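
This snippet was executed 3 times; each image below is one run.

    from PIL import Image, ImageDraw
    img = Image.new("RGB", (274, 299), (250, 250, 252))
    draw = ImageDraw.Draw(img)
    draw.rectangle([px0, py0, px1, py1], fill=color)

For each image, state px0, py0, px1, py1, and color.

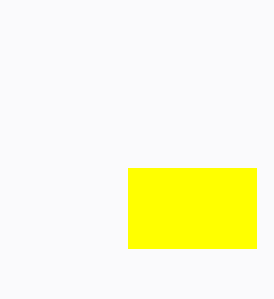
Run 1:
px0 = 128; py0 = 168; px1 = 256; py1 = 248; color = 'yellow'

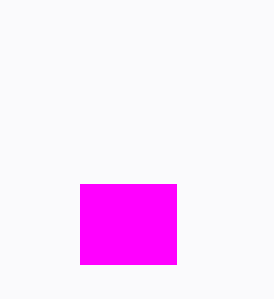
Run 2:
px0 = 80, py0 = 184, px1 = 176, py1 = 264, color = 'magenta'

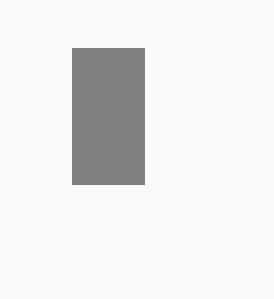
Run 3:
px0 = 72; py0 = 48; px1 = 144; py1 = 184; color = 'gray'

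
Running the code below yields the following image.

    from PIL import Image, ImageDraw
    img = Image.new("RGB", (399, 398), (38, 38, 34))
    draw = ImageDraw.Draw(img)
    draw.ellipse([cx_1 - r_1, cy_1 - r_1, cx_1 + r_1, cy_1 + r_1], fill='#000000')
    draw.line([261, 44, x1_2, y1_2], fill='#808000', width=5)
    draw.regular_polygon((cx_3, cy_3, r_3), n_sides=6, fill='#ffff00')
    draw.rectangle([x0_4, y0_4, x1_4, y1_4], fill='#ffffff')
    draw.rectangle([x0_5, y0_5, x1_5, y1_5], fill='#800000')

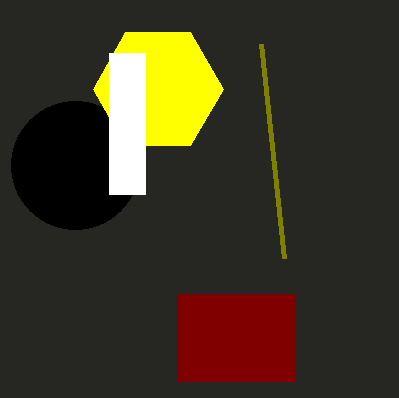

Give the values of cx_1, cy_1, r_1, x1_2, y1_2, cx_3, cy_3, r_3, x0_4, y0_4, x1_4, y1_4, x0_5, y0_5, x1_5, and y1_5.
cx_1 = 75
cy_1 = 165
r_1 = 64
x1_2 = 284
y1_2 = 258
cx_3 = 158
cy_3 = 89
r_3 = 65
x0_4 = 109
y0_4 = 53
x1_4 = 145
y1_4 = 194
x0_5 = 178
y0_5 = 294
x1_5 = 295
y1_5 = 381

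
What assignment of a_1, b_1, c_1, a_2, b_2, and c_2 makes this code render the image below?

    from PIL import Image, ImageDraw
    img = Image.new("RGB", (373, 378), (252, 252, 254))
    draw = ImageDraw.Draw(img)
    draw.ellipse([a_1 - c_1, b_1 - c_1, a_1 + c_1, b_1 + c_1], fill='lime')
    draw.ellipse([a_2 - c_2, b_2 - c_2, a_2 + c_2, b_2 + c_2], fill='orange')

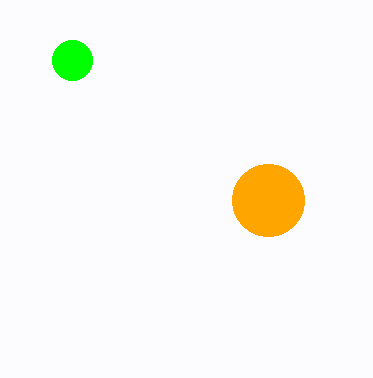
a_1 = 72, b_1 = 60, c_1 = 20, a_2 = 268, b_2 = 200, c_2 = 36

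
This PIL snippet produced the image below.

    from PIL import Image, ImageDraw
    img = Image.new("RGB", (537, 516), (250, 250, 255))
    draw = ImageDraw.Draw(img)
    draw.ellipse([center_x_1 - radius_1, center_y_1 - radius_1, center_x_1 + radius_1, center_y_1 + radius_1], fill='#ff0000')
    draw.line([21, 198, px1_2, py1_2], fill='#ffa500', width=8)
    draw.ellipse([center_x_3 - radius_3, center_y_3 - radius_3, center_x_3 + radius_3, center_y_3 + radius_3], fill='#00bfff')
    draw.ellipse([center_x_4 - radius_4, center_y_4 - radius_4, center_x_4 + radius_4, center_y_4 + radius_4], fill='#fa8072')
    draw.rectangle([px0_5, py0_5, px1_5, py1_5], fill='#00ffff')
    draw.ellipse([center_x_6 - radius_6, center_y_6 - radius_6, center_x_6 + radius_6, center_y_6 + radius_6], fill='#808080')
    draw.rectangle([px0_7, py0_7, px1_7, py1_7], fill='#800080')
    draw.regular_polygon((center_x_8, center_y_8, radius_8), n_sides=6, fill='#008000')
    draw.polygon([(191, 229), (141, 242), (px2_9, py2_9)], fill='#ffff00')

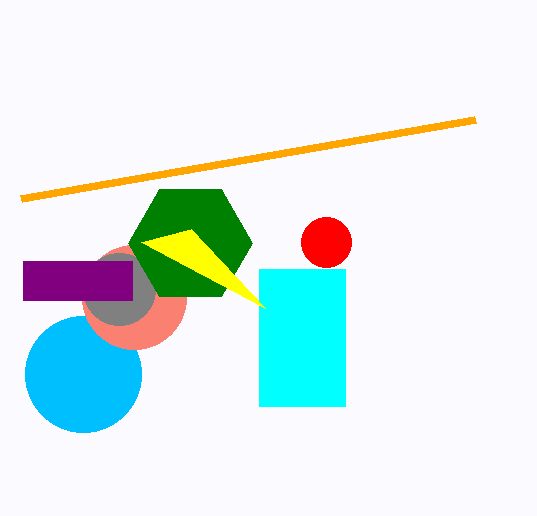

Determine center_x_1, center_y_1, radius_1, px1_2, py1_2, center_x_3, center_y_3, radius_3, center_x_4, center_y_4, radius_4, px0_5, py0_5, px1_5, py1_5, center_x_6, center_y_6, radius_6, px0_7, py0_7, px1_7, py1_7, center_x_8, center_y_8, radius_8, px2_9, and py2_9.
center_x_1 = 326
center_y_1 = 242
radius_1 = 25
px1_2 = 475
py1_2 = 119
center_x_3 = 83
center_y_3 = 374
radius_3 = 58
center_x_4 = 134
center_y_4 = 297
radius_4 = 52
px0_5 = 259
py0_5 = 269
px1_5 = 345
py1_5 = 406
center_x_6 = 119
center_y_6 = 289
radius_6 = 36
px0_7 = 23
py0_7 = 261
px1_7 = 132
py1_7 = 300
center_x_8 = 190
center_y_8 = 243
radius_8 = 62
px2_9 = 265
py2_9 = 308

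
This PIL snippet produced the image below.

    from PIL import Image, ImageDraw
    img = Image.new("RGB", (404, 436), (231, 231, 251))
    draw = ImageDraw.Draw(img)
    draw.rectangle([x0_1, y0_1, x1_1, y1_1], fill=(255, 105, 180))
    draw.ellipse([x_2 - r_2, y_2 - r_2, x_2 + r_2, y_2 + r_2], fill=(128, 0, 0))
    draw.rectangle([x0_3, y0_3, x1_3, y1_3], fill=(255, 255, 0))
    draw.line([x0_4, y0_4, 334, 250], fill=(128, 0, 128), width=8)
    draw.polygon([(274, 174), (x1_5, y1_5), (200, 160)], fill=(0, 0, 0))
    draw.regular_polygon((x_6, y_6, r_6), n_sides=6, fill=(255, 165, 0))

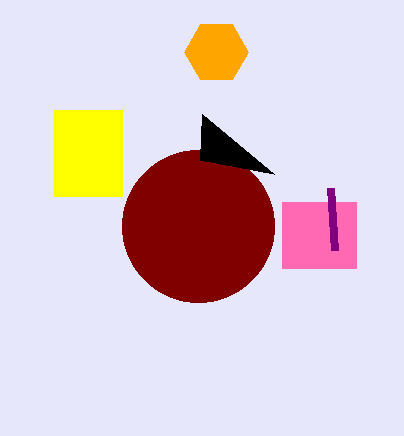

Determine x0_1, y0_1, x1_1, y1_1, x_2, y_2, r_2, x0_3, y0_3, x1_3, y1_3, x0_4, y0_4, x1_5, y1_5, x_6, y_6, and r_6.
x0_1 = 282, y0_1 = 202, x1_1 = 356, y1_1 = 268, x_2 = 198, y_2 = 226, r_2 = 76, x0_3 = 54, y0_3 = 110, x1_3 = 122, y1_3 = 196, x0_4 = 330, y0_4 = 188, x1_5 = 202, y1_5 = 114, x_6 = 216, y_6 = 52, r_6 = 32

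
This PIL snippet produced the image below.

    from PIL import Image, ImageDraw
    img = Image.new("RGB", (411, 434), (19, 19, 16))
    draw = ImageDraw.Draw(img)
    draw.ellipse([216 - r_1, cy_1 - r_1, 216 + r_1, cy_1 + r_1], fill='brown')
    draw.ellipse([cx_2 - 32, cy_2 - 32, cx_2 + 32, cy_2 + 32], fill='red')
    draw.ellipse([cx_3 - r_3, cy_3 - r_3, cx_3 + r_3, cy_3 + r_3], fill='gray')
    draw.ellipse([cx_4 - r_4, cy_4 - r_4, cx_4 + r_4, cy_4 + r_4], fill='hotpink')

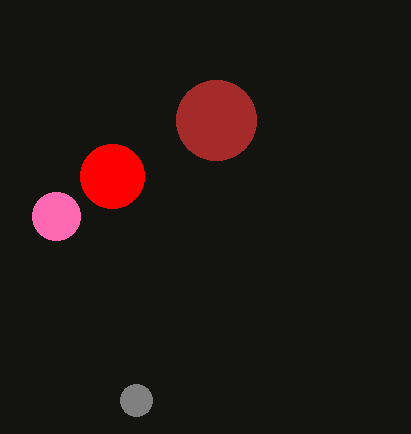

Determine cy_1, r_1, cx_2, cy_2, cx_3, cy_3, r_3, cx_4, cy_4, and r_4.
cy_1 = 120, r_1 = 40, cx_2 = 112, cy_2 = 176, cx_3 = 136, cy_3 = 400, r_3 = 16, cx_4 = 56, cy_4 = 216, r_4 = 24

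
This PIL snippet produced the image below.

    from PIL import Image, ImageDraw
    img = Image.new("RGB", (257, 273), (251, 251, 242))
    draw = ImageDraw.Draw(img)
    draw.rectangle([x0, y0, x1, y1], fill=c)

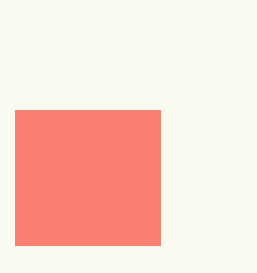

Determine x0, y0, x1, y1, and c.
x0 = 15; y0 = 110; x1 = 160; y1 = 245; c = 'salmon'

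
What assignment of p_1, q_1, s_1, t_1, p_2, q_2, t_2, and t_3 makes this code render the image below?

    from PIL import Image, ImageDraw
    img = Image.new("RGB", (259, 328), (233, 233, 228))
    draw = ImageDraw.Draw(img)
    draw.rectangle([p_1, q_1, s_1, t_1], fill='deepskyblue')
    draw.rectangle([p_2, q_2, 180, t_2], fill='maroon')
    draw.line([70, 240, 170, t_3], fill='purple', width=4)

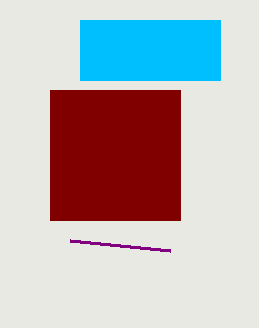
p_1 = 80
q_1 = 20
s_1 = 220
t_1 = 80
p_2 = 50
q_2 = 90
t_2 = 220
t_3 = 250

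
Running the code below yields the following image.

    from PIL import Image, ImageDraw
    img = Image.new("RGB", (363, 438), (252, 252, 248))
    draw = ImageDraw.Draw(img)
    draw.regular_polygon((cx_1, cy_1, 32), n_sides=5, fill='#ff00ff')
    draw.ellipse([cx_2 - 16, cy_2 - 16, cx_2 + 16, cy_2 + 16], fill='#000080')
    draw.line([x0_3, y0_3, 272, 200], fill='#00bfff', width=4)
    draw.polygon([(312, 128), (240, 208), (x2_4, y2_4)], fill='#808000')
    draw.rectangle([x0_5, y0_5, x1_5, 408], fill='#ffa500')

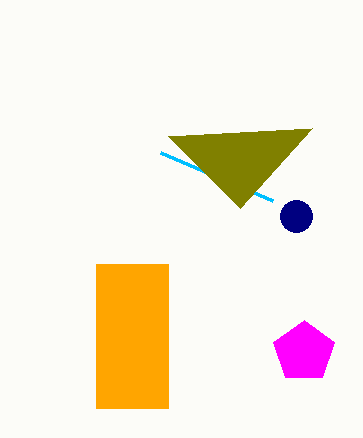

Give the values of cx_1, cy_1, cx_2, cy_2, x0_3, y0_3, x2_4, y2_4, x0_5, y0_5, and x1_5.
cx_1 = 304; cy_1 = 352; cx_2 = 296; cy_2 = 216; x0_3 = 160; y0_3 = 152; x2_4 = 168; y2_4 = 136; x0_5 = 96; y0_5 = 264; x1_5 = 168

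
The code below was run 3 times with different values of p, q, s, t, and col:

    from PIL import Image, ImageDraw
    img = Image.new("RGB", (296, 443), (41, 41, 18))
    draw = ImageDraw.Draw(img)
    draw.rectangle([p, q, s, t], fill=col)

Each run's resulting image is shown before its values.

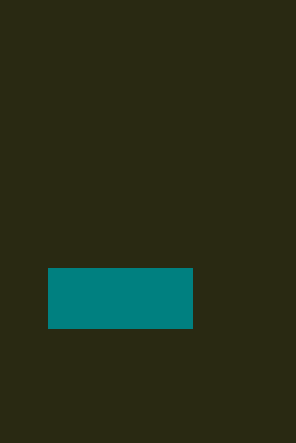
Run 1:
p = 48
q = 268
s = 192
t = 328
col = 'teal'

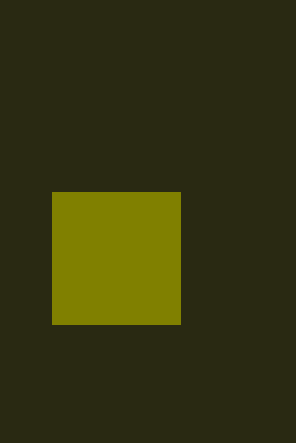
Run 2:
p = 52; q = 192; s = 180; t = 324; col = 'olive'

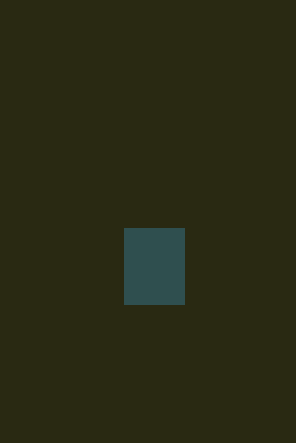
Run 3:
p = 124, q = 228, s = 184, t = 304, col = 'darkslategray'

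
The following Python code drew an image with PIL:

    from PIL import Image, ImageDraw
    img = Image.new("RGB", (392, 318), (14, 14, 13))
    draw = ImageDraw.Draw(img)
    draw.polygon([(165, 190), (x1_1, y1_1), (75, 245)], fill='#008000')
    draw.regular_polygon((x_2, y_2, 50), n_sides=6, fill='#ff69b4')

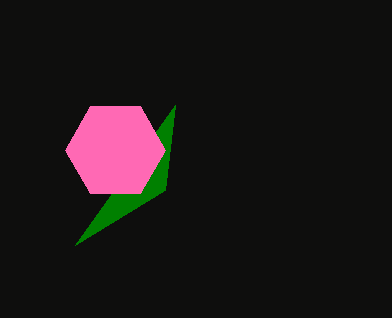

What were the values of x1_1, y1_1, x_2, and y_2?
x1_1 = 175; y1_1 = 105; x_2 = 115; y_2 = 150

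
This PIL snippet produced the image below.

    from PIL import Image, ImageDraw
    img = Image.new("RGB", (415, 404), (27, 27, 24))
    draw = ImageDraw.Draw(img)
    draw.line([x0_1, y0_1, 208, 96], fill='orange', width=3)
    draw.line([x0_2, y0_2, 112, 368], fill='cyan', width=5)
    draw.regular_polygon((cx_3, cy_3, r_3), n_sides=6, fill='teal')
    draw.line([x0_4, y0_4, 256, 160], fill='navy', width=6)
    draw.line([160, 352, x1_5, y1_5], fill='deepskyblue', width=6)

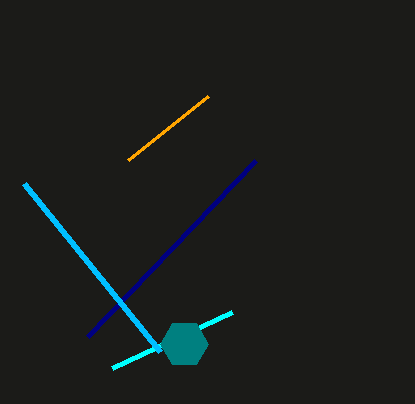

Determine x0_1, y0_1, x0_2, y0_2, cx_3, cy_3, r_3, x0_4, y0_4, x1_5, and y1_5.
x0_1 = 128
y0_1 = 160
x0_2 = 232
y0_2 = 312
cx_3 = 184
cy_3 = 344
r_3 = 24
x0_4 = 88
y0_4 = 336
x1_5 = 24
y1_5 = 184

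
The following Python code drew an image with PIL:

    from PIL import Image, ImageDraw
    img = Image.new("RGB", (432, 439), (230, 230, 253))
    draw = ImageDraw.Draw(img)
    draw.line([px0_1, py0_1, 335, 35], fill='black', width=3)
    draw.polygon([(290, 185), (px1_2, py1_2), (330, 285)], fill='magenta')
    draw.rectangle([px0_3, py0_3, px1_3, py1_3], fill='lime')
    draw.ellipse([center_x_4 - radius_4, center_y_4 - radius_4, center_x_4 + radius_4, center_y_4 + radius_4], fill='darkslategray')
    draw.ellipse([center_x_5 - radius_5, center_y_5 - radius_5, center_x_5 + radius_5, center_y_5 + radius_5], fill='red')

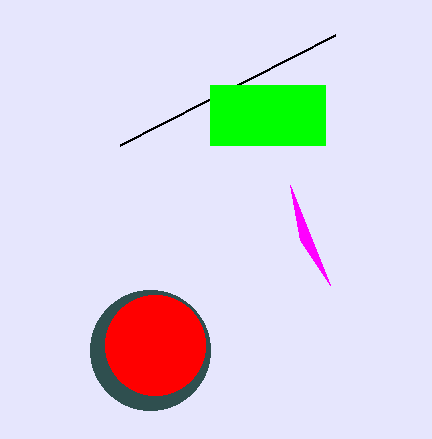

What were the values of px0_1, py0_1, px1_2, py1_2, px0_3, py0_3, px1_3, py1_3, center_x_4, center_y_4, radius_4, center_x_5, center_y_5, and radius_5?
px0_1 = 120; py0_1 = 145; px1_2 = 300; py1_2 = 240; px0_3 = 210; py0_3 = 85; px1_3 = 325; py1_3 = 145; center_x_4 = 150; center_y_4 = 350; radius_4 = 60; center_x_5 = 155; center_y_5 = 345; radius_5 = 50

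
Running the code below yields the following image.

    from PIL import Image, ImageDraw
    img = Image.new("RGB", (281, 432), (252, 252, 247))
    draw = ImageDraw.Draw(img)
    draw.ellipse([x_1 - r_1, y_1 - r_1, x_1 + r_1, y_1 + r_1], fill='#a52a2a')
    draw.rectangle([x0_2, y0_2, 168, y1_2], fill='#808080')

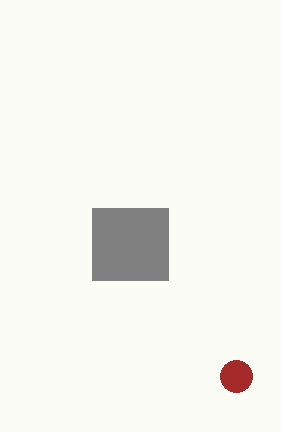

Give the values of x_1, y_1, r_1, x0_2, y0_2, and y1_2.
x_1 = 236
y_1 = 376
r_1 = 16
x0_2 = 92
y0_2 = 208
y1_2 = 280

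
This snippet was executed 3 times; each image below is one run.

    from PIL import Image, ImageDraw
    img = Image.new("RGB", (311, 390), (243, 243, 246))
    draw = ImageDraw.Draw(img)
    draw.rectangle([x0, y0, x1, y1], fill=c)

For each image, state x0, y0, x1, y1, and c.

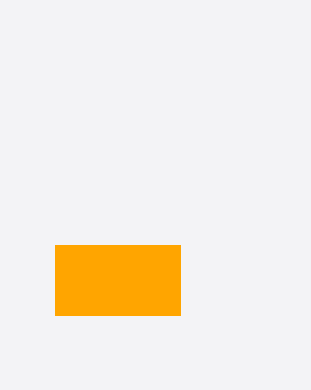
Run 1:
x0 = 55
y0 = 245
x1 = 180
y1 = 315
c = 'orange'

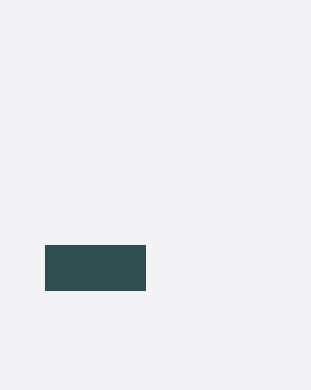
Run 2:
x0 = 45
y0 = 245
x1 = 145
y1 = 290
c = 'darkslategray'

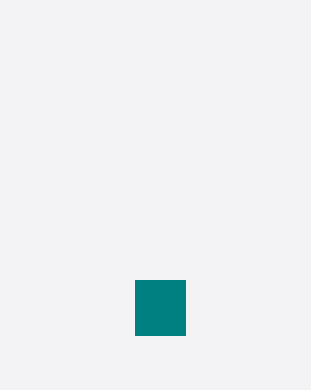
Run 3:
x0 = 135
y0 = 280
x1 = 185
y1 = 335
c = 'teal'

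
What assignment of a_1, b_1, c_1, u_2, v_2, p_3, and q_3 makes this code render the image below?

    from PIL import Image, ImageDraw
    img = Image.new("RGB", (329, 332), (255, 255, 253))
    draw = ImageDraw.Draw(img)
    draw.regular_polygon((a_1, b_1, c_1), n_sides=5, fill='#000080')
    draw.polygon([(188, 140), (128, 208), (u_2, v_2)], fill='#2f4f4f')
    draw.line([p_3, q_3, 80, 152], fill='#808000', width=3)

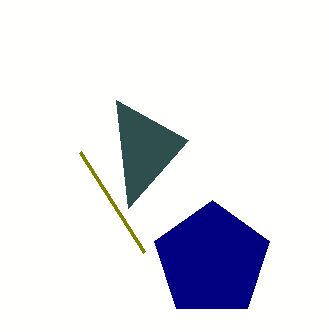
a_1 = 212, b_1 = 260, c_1 = 60, u_2 = 116, v_2 = 100, p_3 = 144, q_3 = 252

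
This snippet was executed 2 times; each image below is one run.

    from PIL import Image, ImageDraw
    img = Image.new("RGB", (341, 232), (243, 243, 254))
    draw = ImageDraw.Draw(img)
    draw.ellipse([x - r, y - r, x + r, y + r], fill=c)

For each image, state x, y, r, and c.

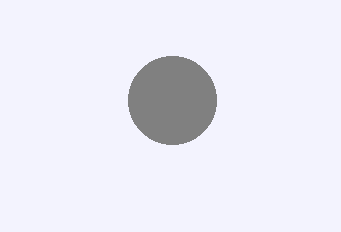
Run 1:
x = 172
y = 100
r = 44
c = 'gray'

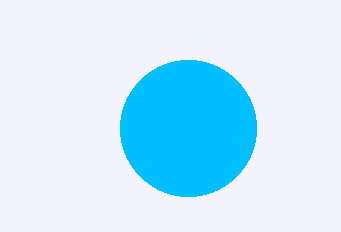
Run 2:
x = 188; y = 128; r = 68; c = 'deepskyblue'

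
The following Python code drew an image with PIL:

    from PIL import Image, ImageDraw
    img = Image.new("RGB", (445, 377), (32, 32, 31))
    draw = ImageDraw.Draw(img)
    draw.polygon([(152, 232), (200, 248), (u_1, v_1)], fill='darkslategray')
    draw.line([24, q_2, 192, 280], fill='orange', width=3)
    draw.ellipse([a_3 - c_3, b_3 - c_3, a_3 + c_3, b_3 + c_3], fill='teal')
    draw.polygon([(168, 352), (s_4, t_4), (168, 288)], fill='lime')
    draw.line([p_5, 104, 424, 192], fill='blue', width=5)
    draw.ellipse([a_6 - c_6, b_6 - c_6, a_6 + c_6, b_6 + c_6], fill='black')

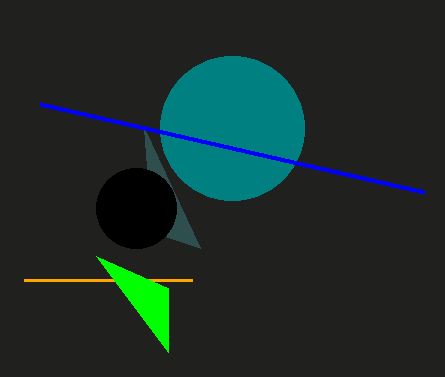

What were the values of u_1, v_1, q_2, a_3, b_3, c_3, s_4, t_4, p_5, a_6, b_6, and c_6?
u_1 = 144
v_1 = 128
q_2 = 280
a_3 = 232
b_3 = 128
c_3 = 72
s_4 = 96
t_4 = 256
p_5 = 40
a_6 = 136
b_6 = 208
c_6 = 40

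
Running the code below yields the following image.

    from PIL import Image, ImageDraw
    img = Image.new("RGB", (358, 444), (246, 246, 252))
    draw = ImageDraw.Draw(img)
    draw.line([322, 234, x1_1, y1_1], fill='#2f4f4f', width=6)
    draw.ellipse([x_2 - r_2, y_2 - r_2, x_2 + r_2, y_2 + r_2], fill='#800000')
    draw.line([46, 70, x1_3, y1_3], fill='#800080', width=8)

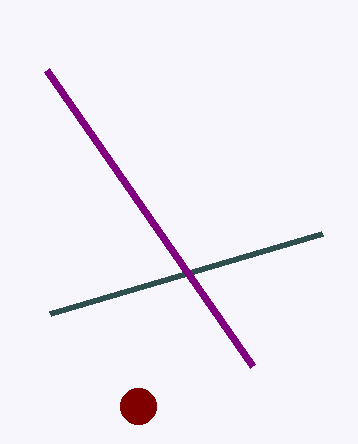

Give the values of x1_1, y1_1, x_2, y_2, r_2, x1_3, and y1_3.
x1_1 = 50; y1_1 = 314; x_2 = 138; y_2 = 406; r_2 = 18; x1_3 = 252; y1_3 = 366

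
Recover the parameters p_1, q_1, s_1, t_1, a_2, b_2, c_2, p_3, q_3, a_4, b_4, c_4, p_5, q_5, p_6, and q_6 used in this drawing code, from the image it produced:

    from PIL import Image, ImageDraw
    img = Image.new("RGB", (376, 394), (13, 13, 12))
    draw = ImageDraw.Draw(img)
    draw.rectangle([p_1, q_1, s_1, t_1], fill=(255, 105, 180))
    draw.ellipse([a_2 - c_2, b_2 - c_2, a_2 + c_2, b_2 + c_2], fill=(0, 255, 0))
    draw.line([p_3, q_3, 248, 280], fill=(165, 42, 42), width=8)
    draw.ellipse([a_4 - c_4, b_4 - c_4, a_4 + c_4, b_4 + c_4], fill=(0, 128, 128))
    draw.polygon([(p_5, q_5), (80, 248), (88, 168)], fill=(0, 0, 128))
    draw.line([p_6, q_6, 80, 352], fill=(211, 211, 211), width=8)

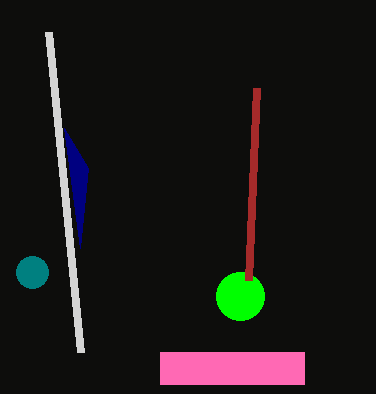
p_1 = 160
q_1 = 352
s_1 = 304
t_1 = 384
a_2 = 240
b_2 = 296
c_2 = 24
p_3 = 256
q_3 = 88
a_4 = 32
b_4 = 272
c_4 = 16
p_5 = 64
q_5 = 128
p_6 = 48
q_6 = 32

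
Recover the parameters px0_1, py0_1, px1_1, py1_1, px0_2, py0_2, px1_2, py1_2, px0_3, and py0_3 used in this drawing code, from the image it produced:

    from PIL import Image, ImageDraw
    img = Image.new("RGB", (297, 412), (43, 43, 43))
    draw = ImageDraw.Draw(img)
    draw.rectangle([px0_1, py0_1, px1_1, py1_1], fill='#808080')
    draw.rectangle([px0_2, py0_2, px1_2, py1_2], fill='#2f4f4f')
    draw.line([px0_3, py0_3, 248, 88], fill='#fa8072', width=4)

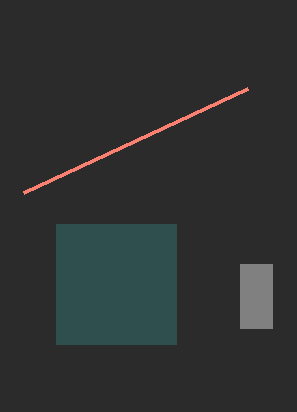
px0_1 = 240
py0_1 = 264
px1_1 = 272
py1_1 = 328
px0_2 = 56
py0_2 = 224
px1_2 = 176
py1_2 = 344
px0_3 = 24
py0_3 = 192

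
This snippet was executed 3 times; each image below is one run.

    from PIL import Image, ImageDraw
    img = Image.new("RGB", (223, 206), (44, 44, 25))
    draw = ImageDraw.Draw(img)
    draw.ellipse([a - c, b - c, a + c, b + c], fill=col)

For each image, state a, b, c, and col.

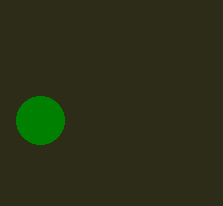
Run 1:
a = 40, b = 120, c = 24, col = 'green'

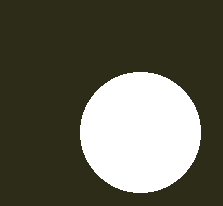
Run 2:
a = 140; b = 132; c = 60; col = 'white'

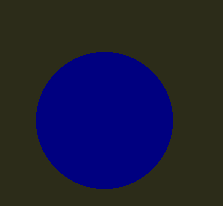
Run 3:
a = 104; b = 120; c = 68; col = 'navy'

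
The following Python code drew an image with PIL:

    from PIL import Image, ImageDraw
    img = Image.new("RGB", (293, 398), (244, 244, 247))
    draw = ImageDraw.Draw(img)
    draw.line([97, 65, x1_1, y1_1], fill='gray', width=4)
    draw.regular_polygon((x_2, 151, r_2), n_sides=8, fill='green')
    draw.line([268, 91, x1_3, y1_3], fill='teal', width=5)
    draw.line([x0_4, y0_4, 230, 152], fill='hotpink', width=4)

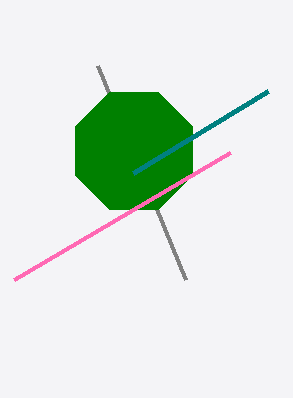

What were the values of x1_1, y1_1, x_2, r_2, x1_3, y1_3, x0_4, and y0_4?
x1_1 = 185; y1_1 = 279; x_2 = 134; r_2 = 63; x1_3 = 133; y1_3 = 173; x0_4 = 14; y0_4 = 279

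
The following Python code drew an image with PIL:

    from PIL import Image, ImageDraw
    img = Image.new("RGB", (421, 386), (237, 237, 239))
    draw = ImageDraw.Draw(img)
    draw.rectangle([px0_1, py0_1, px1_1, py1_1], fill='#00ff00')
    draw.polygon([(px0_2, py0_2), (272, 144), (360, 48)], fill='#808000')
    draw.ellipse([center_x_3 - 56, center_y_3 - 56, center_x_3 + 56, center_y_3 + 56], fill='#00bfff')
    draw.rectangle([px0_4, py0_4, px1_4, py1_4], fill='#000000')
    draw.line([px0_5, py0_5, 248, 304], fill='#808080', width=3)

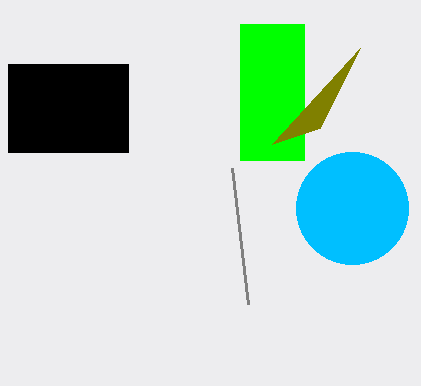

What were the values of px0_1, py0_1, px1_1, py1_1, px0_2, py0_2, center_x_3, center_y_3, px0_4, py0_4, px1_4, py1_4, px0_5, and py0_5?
px0_1 = 240
py0_1 = 24
px1_1 = 304
py1_1 = 160
px0_2 = 320
py0_2 = 128
center_x_3 = 352
center_y_3 = 208
px0_4 = 8
py0_4 = 64
px1_4 = 128
py1_4 = 152
px0_5 = 232
py0_5 = 168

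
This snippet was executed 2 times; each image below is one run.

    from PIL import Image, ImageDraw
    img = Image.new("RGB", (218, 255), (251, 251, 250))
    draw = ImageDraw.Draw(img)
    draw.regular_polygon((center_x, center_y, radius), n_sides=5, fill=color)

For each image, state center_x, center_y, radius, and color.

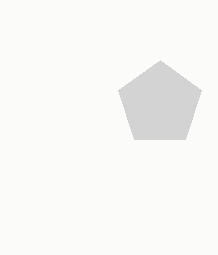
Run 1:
center_x = 160
center_y = 104
radius = 44
color = 'lightgray'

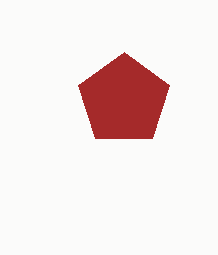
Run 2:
center_x = 124; center_y = 100; radius = 48; color = 'brown'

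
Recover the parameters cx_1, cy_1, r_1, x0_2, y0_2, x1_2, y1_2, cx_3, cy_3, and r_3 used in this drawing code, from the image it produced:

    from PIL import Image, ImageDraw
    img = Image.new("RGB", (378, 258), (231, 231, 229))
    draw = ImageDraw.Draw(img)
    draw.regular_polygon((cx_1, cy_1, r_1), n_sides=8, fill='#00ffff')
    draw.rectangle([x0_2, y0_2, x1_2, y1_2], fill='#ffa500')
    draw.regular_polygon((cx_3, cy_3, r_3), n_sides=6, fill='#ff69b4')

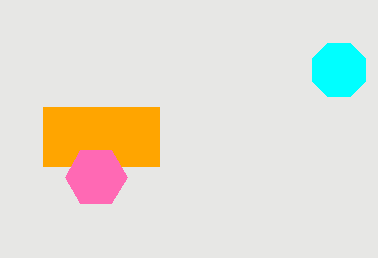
cx_1 = 339, cy_1 = 70, r_1 = 29, x0_2 = 43, y0_2 = 107, x1_2 = 159, y1_2 = 166, cx_3 = 96, cy_3 = 177, r_3 = 31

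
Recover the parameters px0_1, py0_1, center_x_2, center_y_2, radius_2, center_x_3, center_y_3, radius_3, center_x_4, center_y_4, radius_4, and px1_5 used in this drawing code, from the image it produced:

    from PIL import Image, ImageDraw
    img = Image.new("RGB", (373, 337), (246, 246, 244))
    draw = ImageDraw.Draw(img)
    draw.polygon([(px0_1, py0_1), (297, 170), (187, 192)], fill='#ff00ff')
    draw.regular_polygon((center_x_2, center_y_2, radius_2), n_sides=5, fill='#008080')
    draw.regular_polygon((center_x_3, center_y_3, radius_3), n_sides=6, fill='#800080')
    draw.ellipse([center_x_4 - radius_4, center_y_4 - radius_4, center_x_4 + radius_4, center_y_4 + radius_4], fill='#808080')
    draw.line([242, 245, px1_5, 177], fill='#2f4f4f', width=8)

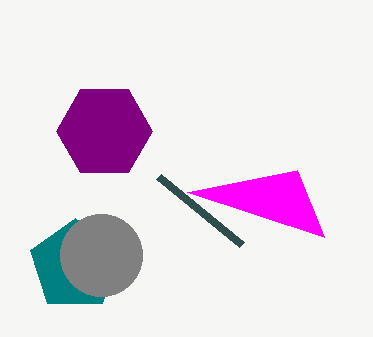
px0_1 = 324
py0_1 = 237
center_x_2 = 75
center_y_2 = 265
radius_2 = 47
center_x_3 = 104
center_y_3 = 131
radius_3 = 48
center_x_4 = 101
center_y_4 = 255
radius_4 = 41
px1_5 = 159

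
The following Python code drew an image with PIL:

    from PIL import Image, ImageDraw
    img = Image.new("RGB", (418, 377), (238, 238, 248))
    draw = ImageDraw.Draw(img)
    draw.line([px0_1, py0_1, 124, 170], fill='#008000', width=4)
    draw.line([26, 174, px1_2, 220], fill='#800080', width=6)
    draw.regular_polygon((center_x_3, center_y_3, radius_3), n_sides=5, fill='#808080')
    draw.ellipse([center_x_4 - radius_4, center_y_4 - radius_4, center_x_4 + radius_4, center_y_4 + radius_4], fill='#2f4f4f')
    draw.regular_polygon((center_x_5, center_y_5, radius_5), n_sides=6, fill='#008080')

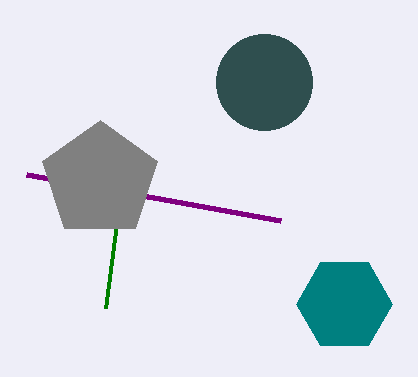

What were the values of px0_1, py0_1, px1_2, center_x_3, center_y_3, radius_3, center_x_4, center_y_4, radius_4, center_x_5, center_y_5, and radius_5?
px0_1 = 106
py0_1 = 308
px1_2 = 280
center_x_3 = 100
center_y_3 = 180
radius_3 = 60
center_x_4 = 264
center_y_4 = 82
radius_4 = 48
center_x_5 = 344
center_y_5 = 304
radius_5 = 48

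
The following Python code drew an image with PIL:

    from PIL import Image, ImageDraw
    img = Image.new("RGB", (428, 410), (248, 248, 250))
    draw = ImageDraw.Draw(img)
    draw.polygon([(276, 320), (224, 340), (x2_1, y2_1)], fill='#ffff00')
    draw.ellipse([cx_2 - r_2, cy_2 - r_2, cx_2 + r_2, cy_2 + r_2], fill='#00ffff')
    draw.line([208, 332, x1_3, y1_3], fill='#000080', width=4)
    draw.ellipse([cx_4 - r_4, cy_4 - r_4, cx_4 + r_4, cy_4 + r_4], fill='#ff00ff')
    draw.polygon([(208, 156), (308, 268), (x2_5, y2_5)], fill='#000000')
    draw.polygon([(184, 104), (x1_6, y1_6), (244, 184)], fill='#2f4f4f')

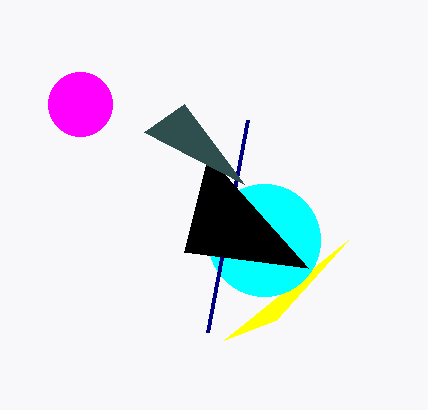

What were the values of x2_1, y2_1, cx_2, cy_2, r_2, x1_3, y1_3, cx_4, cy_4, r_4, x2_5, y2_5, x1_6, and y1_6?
x2_1 = 348, y2_1 = 240, cx_2 = 264, cy_2 = 240, r_2 = 56, x1_3 = 248, y1_3 = 120, cx_4 = 80, cy_4 = 104, r_4 = 32, x2_5 = 184, y2_5 = 252, x1_6 = 144, y1_6 = 132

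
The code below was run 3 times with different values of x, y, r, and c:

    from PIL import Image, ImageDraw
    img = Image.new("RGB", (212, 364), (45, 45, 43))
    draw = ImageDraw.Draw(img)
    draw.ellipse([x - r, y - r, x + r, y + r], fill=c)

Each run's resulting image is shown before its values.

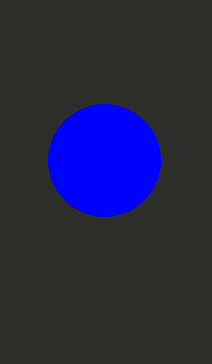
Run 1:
x = 104
y = 160
r = 56
c = 'blue'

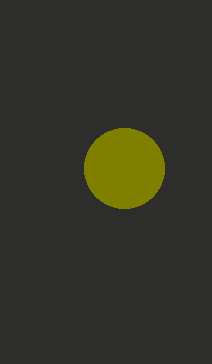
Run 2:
x = 124; y = 168; r = 40; c = 'olive'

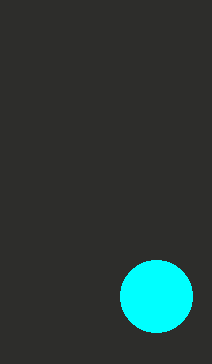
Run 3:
x = 156
y = 296
r = 36
c = 'cyan'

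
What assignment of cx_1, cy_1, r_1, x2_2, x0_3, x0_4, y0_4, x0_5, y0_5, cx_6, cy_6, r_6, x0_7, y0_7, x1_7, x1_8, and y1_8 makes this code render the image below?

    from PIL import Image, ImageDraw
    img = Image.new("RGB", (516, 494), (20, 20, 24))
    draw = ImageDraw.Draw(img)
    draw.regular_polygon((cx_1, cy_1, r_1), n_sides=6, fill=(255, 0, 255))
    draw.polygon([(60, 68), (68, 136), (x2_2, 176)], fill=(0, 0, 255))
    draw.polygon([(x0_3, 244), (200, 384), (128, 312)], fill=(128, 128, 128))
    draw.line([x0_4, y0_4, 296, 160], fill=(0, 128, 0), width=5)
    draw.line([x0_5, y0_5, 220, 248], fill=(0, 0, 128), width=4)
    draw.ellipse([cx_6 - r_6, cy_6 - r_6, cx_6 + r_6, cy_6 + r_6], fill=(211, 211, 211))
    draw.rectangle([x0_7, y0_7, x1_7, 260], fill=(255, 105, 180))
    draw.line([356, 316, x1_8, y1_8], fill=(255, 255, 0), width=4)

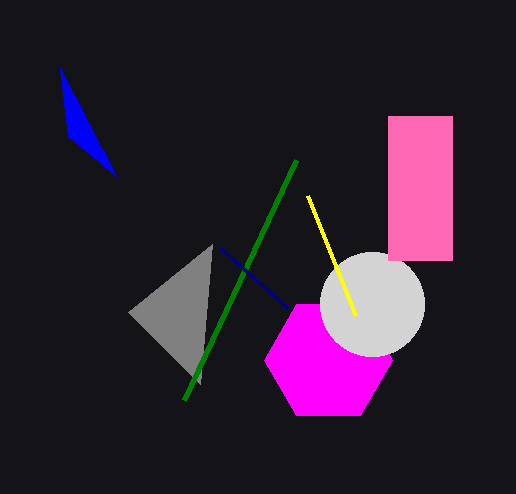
cx_1 = 328
cy_1 = 360
r_1 = 64
x2_2 = 116
x0_3 = 212
x0_4 = 184
y0_4 = 400
x0_5 = 288
y0_5 = 308
cx_6 = 372
cy_6 = 304
r_6 = 52
x0_7 = 388
y0_7 = 116
x1_7 = 452
x1_8 = 308
y1_8 = 196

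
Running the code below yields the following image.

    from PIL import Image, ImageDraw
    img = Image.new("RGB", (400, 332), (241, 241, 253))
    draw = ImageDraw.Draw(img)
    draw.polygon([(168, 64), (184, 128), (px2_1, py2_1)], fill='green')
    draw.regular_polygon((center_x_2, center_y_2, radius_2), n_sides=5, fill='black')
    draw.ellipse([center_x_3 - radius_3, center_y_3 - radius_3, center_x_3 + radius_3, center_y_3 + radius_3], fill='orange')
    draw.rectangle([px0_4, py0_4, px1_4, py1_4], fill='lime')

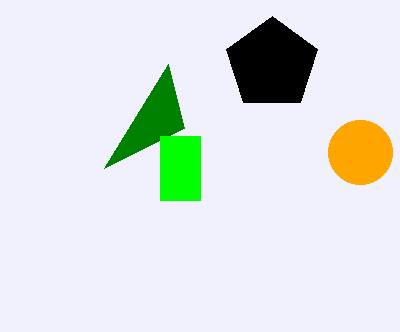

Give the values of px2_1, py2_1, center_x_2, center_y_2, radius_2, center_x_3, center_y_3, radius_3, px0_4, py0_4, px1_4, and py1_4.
px2_1 = 104
py2_1 = 168
center_x_2 = 272
center_y_2 = 64
radius_2 = 48
center_x_3 = 360
center_y_3 = 152
radius_3 = 32
px0_4 = 160
py0_4 = 136
px1_4 = 200
py1_4 = 200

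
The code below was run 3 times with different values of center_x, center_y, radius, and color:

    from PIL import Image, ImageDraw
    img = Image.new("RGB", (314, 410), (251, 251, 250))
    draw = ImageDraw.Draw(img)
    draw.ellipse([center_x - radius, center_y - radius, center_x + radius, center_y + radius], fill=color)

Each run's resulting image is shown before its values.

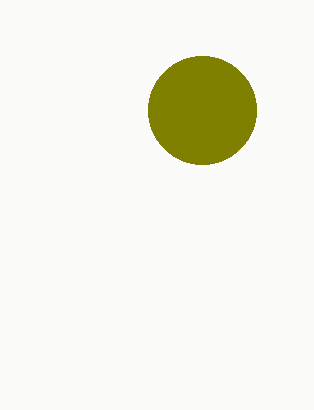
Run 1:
center_x = 202
center_y = 110
radius = 54
color = 'olive'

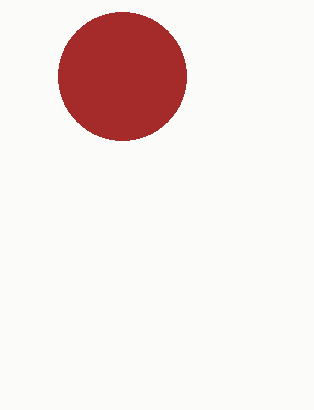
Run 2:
center_x = 122, center_y = 76, radius = 64, color = 'brown'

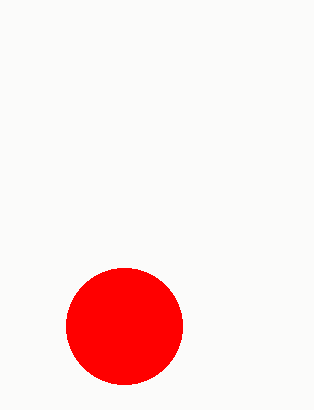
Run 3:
center_x = 124
center_y = 326
radius = 58
color = 'red'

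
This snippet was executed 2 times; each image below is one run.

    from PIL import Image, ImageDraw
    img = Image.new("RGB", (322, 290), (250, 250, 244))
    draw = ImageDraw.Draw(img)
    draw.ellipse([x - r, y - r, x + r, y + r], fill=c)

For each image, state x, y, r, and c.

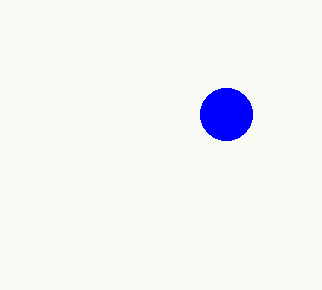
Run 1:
x = 226, y = 114, r = 26, c = 'blue'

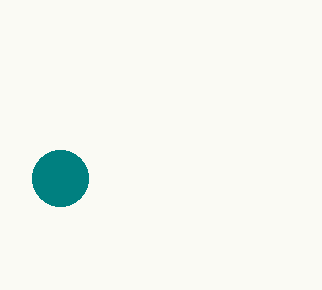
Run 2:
x = 60
y = 178
r = 28
c = 'teal'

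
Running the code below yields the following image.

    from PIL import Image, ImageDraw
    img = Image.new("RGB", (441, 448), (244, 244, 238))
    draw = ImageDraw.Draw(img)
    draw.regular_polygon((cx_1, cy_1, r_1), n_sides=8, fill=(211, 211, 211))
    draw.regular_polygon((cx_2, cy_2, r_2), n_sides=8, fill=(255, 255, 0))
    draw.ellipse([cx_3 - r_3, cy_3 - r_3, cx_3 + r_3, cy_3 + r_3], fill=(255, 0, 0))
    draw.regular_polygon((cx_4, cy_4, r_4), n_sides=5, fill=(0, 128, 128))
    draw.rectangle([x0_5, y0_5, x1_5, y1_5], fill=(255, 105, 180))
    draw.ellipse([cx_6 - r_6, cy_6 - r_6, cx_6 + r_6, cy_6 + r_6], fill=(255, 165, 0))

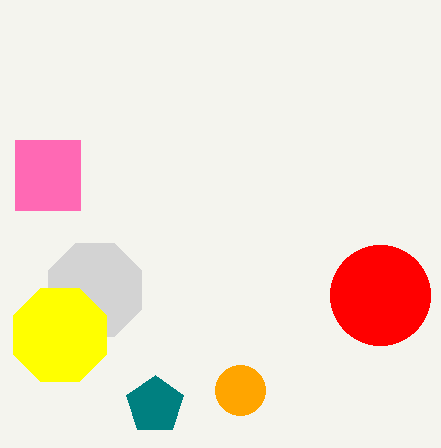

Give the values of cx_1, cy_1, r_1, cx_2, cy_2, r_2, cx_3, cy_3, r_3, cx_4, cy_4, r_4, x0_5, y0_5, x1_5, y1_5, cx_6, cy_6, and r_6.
cx_1 = 95
cy_1 = 290
r_1 = 50
cx_2 = 60
cy_2 = 335
r_2 = 50
cx_3 = 380
cy_3 = 295
r_3 = 50
cx_4 = 155
cy_4 = 405
r_4 = 30
x0_5 = 15
y0_5 = 140
x1_5 = 80
y1_5 = 210
cx_6 = 240
cy_6 = 390
r_6 = 25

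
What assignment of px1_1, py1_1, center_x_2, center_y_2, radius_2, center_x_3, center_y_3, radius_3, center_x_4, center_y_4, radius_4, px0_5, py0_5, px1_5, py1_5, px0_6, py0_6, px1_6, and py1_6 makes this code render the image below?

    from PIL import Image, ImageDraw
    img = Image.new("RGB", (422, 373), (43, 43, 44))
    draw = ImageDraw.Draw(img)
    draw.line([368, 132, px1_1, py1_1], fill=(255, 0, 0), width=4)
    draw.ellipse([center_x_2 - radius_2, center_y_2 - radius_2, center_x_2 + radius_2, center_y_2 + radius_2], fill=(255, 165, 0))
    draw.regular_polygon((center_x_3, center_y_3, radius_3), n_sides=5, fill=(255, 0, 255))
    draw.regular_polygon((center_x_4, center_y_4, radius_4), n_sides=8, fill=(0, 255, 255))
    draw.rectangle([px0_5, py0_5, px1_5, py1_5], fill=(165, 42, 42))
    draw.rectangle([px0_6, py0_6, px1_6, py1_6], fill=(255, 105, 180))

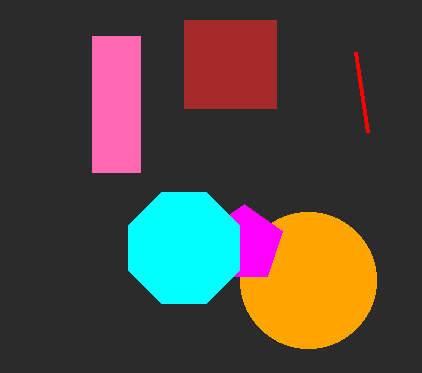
px1_1 = 356, py1_1 = 52, center_x_2 = 308, center_y_2 = 280, radius_2 = 68, center_x_3 = 244, center_y_3 = 244, radius_3 = 40, center_x_4 = 184, center_y_4 = 248, radius_4 = 60, px0_5 = 184, py0_5 = 20, px1_5 = 276, py1_5 = 108, px0_6 = 92, py0_6 = 36, px1_6 = 140, py1_6 = 172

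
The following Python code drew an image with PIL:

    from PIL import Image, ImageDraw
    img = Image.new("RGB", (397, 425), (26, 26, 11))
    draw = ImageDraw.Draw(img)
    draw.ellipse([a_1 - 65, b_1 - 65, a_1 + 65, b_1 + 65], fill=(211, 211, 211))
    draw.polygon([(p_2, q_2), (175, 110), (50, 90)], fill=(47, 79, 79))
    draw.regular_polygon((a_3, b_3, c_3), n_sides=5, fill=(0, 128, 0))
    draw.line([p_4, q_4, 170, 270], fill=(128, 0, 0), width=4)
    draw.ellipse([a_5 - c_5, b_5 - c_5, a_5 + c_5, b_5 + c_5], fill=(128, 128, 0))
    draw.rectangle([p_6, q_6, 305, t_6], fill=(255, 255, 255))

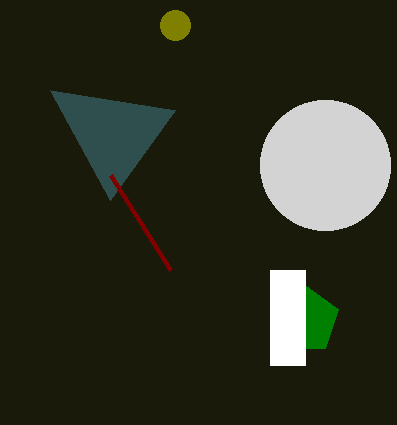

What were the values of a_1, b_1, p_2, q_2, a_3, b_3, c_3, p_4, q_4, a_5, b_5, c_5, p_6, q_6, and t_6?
a_1 = 325; b_1 = 165; p_2 = 110; q_2 = 200; a_3 = 305; b_3 = 320; c_3 = 35; p_4 = 110; q_4 = 175; a_5 = 175; b_5 = 25; c_5 = 15; p_6 = 270; q_6 = 270; t_6 = 365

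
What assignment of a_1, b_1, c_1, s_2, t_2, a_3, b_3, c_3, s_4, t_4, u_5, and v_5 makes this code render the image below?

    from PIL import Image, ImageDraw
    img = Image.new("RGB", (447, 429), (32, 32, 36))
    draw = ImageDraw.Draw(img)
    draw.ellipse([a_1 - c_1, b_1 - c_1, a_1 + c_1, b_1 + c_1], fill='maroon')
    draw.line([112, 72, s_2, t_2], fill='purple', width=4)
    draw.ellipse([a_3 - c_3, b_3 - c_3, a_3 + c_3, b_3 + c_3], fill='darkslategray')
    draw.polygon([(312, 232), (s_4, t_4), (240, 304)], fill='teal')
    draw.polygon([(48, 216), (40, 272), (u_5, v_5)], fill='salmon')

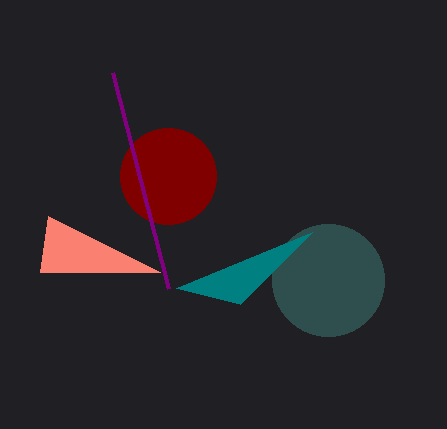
a_1 = 168; b_1 = 176; c_1 = 48; s_2 = 168; t_2 = 288; a_3 = 328; b_3 = 280; c_3 = 56; s_4 = 176; t_4 = 288; u_5 = 160; v_5 = 272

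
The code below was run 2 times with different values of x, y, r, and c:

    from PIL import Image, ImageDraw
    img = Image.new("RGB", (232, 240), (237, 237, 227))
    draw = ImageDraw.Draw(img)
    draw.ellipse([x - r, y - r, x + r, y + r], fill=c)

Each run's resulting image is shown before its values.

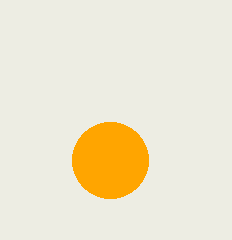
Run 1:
x = 110; y = 160; r = 38; c = 'orange'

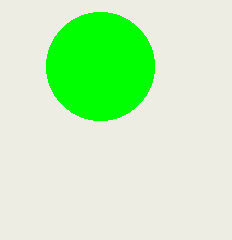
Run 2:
x = 100; y = 66; r = 54; c = 'lime'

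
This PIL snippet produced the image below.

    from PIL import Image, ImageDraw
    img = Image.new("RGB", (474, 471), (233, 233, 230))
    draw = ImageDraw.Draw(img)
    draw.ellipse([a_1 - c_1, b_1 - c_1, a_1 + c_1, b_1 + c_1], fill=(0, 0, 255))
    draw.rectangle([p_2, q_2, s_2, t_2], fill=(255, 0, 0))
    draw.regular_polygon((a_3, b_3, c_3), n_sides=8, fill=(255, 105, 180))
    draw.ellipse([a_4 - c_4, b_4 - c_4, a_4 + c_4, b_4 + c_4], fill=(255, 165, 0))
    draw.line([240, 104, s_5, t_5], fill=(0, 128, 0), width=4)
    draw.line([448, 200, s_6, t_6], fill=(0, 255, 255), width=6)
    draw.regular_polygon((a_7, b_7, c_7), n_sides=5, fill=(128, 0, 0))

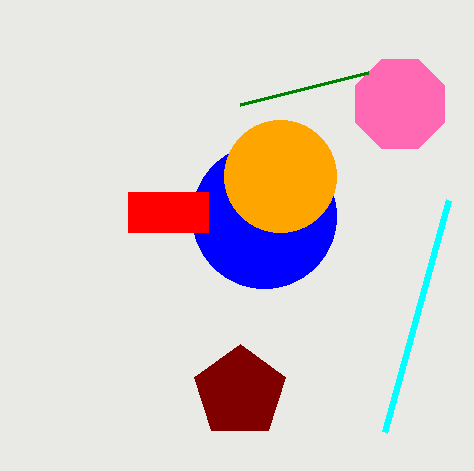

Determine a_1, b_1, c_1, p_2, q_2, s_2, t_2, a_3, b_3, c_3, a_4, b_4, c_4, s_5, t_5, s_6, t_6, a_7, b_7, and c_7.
a_1 = 264, b_1 = 216, c_1 = 72, p_2 = 128, q_2 = 192, s_2 = 208, t_2 = 232, a_3 = 400, b_3 = 104, c_3 = 48, a_4 = 280, b_4 = 176, c_4 = 56, s_5 = 368, t_5 = 72, s_6 = 384, t_6 = 432, a_7 = 240, b_7 = 392, c_7 = 48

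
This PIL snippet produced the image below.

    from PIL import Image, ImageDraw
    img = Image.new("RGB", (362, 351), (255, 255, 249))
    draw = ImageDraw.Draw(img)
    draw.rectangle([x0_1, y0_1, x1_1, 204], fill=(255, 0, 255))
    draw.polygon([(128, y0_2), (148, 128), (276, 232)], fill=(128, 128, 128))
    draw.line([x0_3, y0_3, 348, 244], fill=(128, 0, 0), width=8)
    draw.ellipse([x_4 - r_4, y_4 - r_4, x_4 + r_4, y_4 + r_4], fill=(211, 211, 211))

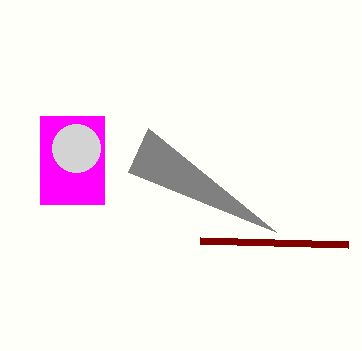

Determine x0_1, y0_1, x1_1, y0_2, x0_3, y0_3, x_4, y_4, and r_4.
x0_1 = 40; y0_1 = 116; x1_1 = 104; y0_2 = 172; x0_3 = 200; y0_3 = 240; x_4 = 76; y_4 = 148; r_4 = 24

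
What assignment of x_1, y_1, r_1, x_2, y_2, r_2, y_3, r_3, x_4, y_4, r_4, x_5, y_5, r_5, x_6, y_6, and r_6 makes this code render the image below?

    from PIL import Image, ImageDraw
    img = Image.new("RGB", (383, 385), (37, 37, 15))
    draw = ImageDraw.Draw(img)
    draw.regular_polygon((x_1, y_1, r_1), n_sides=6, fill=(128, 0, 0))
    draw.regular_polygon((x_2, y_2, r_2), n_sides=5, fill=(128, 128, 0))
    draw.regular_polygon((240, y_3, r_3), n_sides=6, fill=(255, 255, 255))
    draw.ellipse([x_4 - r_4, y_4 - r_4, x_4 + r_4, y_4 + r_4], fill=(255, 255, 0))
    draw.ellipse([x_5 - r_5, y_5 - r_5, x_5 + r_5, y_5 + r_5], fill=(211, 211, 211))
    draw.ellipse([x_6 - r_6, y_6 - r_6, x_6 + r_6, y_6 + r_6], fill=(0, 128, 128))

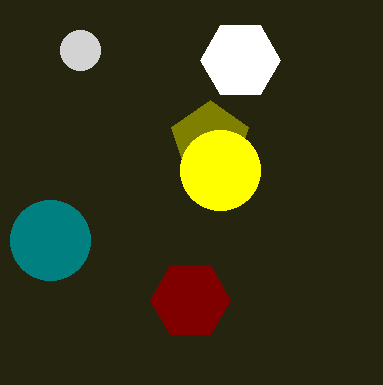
x_1 = 190, y_1 = 300, r_1 = 40, x_2 = 210, y_2 = 140, r_2 = 40, y_3 = 60, r_3 = 40, x_4 = 220, y_4 = 170, r_4 = 40, x_5 = 80, y_5 = 50, r_5 = 20, x_6 = 50, y_6 = 240, r_6 = 40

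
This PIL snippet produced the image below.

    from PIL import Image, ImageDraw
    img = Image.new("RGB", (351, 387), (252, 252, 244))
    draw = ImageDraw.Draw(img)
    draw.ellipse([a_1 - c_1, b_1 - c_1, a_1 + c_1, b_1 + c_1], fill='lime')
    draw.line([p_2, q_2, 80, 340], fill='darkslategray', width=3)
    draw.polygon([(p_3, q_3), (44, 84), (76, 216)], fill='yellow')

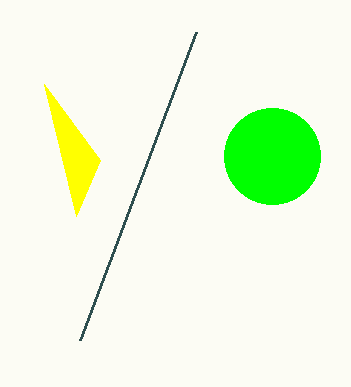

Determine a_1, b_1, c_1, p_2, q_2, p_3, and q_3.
a_1 = 272
b_1 = 156
c_1 = 48
p_2 = 196
q_2 = 32
p_3 = 100
q_3 = 160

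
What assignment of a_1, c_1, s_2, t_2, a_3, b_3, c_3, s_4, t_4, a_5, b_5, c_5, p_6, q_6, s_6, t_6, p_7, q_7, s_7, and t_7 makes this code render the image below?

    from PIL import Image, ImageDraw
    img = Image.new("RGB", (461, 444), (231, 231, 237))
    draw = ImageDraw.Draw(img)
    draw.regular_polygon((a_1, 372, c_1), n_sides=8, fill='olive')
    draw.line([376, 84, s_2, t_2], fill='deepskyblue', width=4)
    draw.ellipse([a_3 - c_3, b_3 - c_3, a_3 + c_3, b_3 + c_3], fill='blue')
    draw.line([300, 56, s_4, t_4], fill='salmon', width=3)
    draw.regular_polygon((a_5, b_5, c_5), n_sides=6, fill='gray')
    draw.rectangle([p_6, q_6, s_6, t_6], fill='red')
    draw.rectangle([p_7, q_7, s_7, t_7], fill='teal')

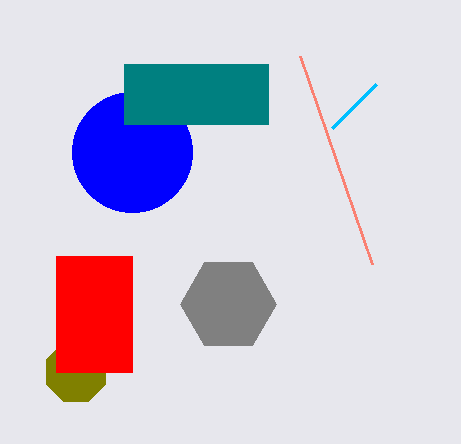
a_1 = 76; c_1 = 32; s_2 = 332; t_2 = 128; a_3 = 132; b_3 = 152; c_3 = 60; s_4 = 372; t_4 = 264; a_5 = 228; b_5 = 304; c_5 = 48; p_6 = 56; q_6 = 256; s_6 = 132; t_6 = 372; p_7 = 124; q_7 = 64; s_7 = 268; t_7 = 124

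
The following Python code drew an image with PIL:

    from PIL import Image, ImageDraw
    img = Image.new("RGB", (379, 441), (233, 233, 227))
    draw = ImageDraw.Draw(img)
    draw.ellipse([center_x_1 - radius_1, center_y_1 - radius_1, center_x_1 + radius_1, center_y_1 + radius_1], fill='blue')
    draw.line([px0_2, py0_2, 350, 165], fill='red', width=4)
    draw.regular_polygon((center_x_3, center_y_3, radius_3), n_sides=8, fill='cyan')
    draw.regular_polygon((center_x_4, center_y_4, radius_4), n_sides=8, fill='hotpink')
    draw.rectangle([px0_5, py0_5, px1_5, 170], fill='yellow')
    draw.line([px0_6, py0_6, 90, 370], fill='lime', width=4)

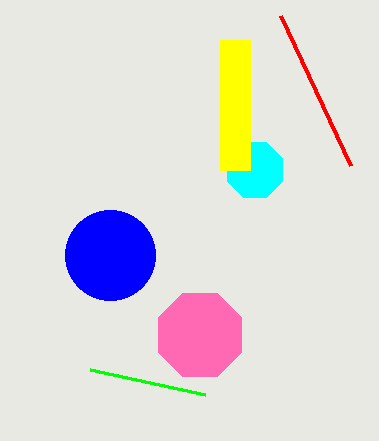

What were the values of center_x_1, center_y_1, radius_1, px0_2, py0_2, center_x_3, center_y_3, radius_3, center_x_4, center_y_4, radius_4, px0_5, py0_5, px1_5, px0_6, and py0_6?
center_x_1 = 110
center_y_1 = 255
radius_1 = 45
px0_2 = 280
py0_2 = 15
center_x_3 = 255
center_y_3 = 170
radius_3 = 30
center_x_4 = 200
center_y_4 = 335
radius_4 = 45
px0_5 = 220
py0_5 = 40
px1_5 = 250
px0_6 = 205
py0_6 = 395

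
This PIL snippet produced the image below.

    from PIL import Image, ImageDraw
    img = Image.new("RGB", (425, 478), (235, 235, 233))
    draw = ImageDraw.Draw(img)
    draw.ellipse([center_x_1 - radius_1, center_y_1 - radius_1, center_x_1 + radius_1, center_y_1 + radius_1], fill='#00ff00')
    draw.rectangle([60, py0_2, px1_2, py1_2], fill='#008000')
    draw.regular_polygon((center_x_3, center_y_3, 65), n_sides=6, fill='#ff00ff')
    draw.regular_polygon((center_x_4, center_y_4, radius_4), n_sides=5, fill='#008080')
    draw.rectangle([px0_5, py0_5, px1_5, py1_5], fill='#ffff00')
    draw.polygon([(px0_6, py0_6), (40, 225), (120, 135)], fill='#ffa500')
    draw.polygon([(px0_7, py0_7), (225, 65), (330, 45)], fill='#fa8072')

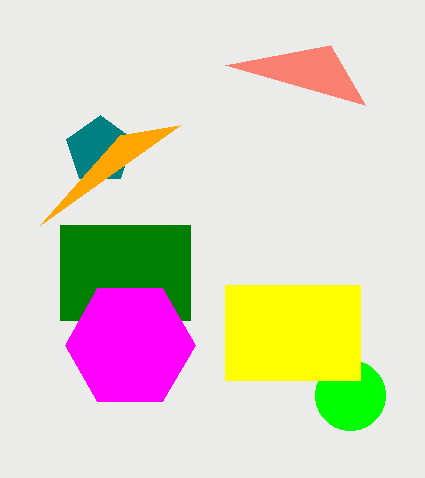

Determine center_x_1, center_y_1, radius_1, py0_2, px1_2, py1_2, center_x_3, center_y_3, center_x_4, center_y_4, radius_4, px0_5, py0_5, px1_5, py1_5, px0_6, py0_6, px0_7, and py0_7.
center_x_1 = 350, center_y_1 = 395, radius_1 = 35, py0_2 = 225, px1_2 = 190, py1_2 = 320, center_x_3 = 130, center_y_3 = 345, center_x_4 = 100, center_y_4 = 150, radius_4 = 35, px0_5 = 225, py0_5 = 285, px1_5 = 360, py1_5 = 380, px0_6 = 180, py0_6 = 125, px0_7 = 365, py0_7 = 105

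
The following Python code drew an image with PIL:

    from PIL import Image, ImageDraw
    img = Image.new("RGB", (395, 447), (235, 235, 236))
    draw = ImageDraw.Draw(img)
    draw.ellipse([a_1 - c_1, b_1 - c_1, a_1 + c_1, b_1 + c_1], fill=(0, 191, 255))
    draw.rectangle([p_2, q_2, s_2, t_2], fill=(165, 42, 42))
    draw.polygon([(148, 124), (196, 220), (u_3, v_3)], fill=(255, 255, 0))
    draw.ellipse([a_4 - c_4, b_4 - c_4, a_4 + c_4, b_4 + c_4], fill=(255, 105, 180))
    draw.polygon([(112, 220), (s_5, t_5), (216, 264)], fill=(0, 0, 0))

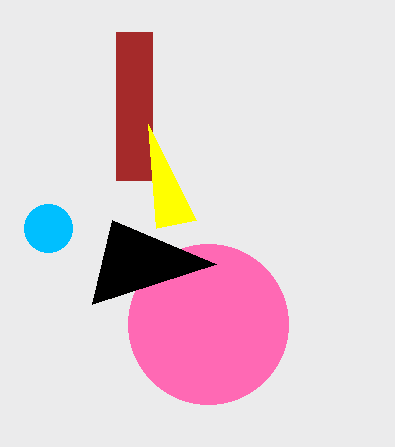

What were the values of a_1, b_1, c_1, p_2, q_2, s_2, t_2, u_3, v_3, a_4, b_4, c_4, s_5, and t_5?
a_1 = 48; b_1 = 228; c_1 = 24; p_2 = 116; q_2 = 32; s_2 = 152; t_2 = 180; u_3 = 156; v_3 = 228; a_4 = 208; b_4 = 324; c_4 = 80; s_5 = 92; t_5 = 304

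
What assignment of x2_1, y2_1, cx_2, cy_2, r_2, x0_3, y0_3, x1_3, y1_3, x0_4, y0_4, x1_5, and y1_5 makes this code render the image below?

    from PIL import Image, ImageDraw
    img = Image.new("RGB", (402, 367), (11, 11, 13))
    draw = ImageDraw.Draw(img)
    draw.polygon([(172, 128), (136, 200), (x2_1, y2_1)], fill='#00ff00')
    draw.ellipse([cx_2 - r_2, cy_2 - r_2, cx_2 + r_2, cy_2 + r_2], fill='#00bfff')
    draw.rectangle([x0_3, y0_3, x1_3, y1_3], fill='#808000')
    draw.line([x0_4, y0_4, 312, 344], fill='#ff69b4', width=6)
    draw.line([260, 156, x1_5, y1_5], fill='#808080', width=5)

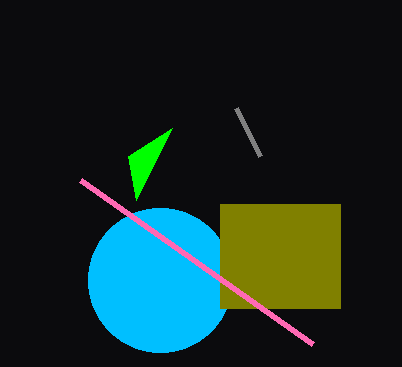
x2_1 = 128; y2_1 = 156; cx_2 = 160; cy_2 = 280; r_2 = 72; x0_3 = 220; y0_3 = 204; x1_3 = 340; y1_3 = 308; x0_4 = 80; y0_4 = 180; x1_5 = 236; y1_5 = 108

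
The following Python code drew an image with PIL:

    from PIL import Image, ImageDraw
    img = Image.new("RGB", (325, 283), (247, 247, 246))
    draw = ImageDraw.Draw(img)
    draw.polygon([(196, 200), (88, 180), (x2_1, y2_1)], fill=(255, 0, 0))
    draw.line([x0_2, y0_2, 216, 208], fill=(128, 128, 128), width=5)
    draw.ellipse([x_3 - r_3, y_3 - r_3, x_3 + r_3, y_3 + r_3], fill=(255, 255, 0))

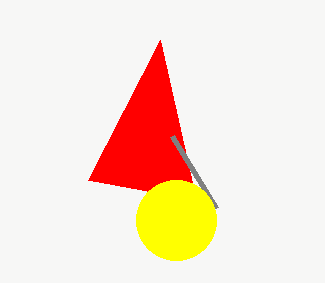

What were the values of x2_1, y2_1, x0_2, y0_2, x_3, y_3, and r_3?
x2_1 = 160, y2_1 = 40, x0_2 = 172, y0_2 = 136, x_3 = 176, y_3 = 220, r_3 = 40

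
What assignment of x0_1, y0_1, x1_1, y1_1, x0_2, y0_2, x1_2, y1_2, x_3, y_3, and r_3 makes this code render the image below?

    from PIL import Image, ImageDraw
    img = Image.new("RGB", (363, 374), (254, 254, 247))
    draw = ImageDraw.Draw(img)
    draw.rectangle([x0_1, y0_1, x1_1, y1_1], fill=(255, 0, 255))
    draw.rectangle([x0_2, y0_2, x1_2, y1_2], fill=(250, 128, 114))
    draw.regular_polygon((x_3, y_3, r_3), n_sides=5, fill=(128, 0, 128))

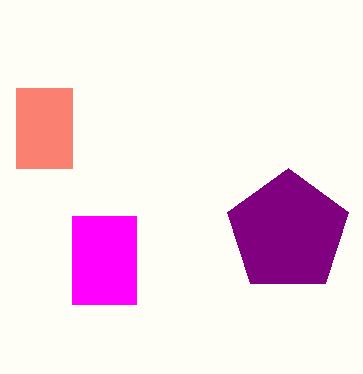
x0_1 = 72
y0_1 = 216
x1_1 = 136
y1_1 = 304
x0_2 = 16
y0_2 = 88
x1_2 = 72
y1_2 = 168
x_3 = 288
y_3 = 232
r_3 = 64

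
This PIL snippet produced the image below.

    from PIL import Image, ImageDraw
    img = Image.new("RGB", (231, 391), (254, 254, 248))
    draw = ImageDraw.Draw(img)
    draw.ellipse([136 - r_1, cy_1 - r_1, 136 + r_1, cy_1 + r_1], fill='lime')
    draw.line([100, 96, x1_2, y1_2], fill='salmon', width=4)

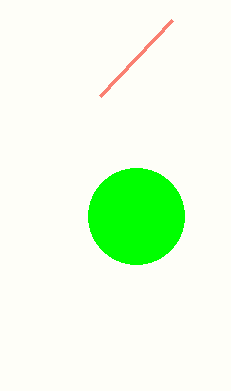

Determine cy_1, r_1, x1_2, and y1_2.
cy_1 = 216; r_1 = 48; x1_2 = 172; y1_2 = 20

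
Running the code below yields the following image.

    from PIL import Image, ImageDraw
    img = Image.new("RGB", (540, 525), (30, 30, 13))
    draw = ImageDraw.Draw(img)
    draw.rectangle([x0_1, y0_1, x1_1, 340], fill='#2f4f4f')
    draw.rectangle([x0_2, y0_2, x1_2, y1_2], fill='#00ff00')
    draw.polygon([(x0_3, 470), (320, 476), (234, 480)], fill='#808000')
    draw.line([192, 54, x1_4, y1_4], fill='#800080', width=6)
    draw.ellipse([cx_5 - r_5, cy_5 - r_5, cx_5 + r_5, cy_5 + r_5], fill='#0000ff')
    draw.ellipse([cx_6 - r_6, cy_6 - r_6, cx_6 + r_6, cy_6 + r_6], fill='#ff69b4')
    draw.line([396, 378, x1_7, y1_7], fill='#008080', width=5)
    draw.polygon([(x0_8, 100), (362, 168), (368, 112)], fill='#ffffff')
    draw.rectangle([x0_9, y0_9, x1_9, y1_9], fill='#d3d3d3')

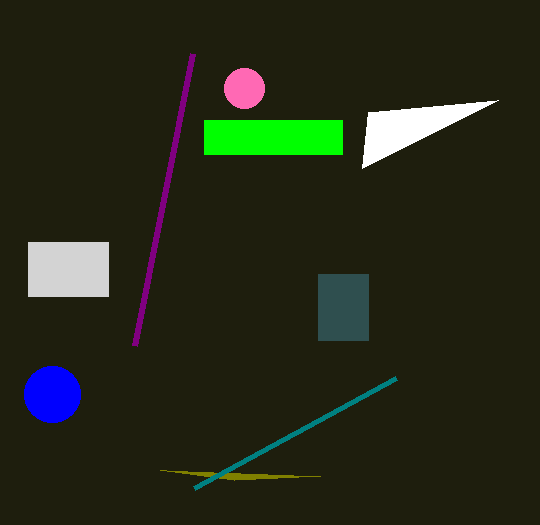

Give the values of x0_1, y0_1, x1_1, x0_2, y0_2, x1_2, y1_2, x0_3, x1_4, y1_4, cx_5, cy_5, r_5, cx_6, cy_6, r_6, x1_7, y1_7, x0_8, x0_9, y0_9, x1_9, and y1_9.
x0_1 = 318, y0_1 = 274, x1_1 = 368, x0_2 = 204, y0_2 = 120, x1_2 = 342, y1_2 = 154, x0_3 = 160, x1_4 = 134, y1_4 = 346, cx_5 = 52, cy_5 = 394, r_5 = 28, cx_6 = 244, cy_6 = 88, r_6 = 20, x1_7 = 194, y1_7 = 488, x0_8 = 498, x0_9 = 28, y0_9 = 242, x1_9 = 108, y1_9 = 296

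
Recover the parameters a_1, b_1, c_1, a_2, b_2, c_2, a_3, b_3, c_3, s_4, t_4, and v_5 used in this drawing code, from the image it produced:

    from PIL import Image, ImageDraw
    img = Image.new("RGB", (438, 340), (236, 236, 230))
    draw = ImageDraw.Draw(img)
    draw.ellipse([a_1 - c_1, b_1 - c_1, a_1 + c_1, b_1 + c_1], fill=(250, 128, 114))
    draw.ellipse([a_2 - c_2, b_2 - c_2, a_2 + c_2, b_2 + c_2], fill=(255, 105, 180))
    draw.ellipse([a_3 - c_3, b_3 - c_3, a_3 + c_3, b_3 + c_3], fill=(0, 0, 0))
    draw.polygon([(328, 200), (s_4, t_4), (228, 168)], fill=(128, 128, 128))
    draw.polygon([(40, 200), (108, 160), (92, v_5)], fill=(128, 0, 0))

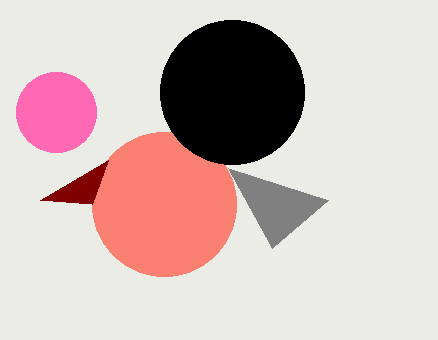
a_1 = 164
b_1 = 204
c_1 = 72
a_2 = 56
b_2 = 112
c_2 = 40
a_3 = 232
b_3 = 92
c_3 = 72
s_4 = 272
t_4 = 248
v_5 = 204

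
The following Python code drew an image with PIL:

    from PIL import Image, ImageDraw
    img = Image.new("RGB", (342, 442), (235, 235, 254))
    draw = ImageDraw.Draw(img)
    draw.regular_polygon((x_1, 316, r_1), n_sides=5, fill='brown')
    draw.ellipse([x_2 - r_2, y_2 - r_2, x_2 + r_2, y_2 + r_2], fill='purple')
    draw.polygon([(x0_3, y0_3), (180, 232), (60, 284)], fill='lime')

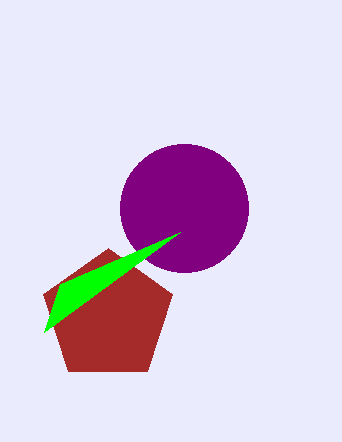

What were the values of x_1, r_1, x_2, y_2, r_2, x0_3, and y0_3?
x_1 = 108
r_1 = 68
x_2 = 184
y_2 = 208
r_2 = 64
x0_3 = 44
y0_3 = 332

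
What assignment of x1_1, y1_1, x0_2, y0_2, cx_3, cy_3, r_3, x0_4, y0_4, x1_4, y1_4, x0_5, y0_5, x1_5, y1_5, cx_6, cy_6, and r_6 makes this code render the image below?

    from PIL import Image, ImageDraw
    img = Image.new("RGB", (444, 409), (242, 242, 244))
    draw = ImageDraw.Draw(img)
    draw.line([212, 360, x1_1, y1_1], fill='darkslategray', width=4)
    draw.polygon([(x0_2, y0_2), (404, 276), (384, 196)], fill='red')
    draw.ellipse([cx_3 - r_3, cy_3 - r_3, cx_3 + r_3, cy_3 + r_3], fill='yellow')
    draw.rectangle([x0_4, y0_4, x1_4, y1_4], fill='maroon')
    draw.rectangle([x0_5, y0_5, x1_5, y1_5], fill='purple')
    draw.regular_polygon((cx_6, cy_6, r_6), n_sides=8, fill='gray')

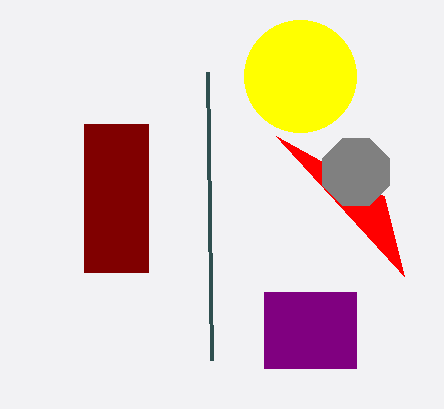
x1_1 = 208; y1_1 = 72; x0_2 = 276; y0_2 = 136; cx_3 = 300; cy_3 = 76; r_3 = 56; x0_4 = 84; y0_4 = 124; x1_4 = 148; y1_4 = 272; x0_5 = 264; y0_5 = 292; x1_5 = 356; y1_5 = 368; cx_6 = 356; cy_6 = 172; r_6 = 36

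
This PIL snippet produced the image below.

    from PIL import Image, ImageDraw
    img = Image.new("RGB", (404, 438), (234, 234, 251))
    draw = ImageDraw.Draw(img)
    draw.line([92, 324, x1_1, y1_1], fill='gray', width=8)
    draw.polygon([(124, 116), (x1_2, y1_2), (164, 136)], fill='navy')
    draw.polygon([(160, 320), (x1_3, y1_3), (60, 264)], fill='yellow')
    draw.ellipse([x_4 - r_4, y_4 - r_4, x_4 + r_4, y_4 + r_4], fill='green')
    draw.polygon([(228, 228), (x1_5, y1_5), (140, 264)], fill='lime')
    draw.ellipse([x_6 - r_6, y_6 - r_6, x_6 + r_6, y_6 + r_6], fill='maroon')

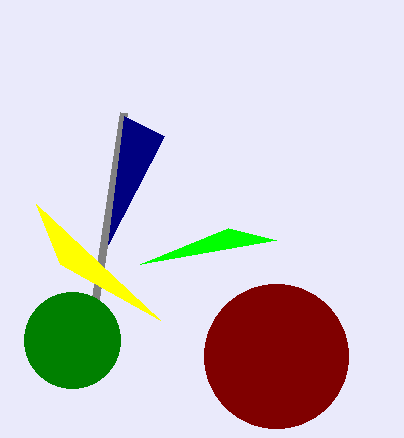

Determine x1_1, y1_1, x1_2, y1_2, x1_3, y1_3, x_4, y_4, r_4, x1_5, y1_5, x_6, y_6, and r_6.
x1_1 = 124
y1_1 = 112
x1_2 = 108
y1_2 = 244
x1_3 = 36
y1_3 = 204
x_4 = 72
y_4 = 340
r_4 = 48
x1_5 = 276
y1_5 = 240
x_6 = 276
y_6 = 356
r_6 = 72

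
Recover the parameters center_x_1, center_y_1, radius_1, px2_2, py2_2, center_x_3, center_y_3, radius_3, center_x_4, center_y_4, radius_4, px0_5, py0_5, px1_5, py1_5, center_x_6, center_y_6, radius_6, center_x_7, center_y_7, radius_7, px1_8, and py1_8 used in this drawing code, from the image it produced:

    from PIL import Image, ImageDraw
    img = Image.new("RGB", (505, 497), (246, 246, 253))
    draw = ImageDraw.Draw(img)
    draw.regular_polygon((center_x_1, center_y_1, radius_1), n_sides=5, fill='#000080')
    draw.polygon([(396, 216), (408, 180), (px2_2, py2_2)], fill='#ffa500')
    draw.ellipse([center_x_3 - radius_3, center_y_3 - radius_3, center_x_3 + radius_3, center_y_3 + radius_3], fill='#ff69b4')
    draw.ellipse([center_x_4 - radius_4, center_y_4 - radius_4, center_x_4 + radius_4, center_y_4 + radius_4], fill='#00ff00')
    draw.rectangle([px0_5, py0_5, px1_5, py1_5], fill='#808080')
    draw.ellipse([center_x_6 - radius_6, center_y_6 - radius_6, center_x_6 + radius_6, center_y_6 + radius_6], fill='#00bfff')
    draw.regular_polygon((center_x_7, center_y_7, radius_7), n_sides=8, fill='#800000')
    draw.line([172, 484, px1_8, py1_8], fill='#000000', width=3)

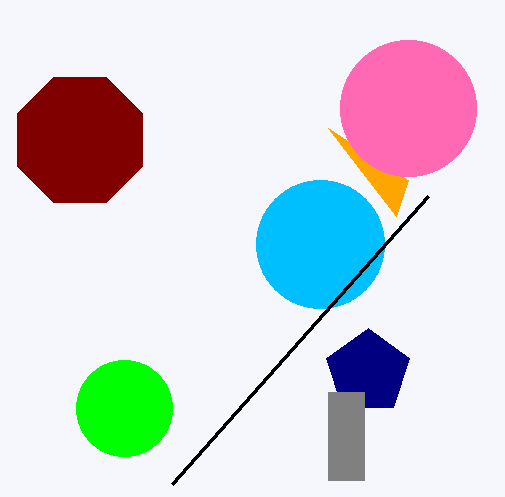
center_x_1 = 368; center_y_1 = 372; radius_1 = 44; px2_2 = 328; py2_2 = 128; center_x_3 = 408; center_y_3 = 108; radius_3 = 68; center_x_4 = 124; center_y_4 = 408; radius_4 = 48; px0_5 = 328; py0_5 = 392; px1_5 = 364; py1_5 = 480; center_x_6 = 320; center_y_6 = 244; radius_6 = 64; center_x_7 = 80; center_y_7 = 140; radius_7 = 68; px1_8 = 428; py1_8 = 196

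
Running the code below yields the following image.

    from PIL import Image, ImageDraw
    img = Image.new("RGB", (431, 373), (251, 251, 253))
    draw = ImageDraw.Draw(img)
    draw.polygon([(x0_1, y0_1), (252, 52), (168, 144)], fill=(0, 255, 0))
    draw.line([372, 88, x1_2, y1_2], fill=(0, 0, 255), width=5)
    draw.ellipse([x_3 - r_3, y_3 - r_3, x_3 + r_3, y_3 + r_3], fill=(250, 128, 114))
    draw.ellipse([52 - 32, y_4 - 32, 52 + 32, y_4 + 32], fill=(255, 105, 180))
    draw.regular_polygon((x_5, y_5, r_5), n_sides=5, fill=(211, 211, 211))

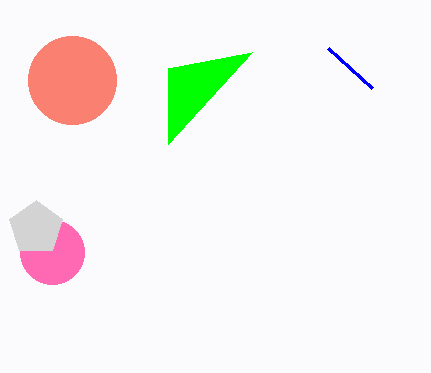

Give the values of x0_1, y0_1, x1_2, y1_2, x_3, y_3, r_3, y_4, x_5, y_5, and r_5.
x0_1 = 168
y0_1 = 68
x1_2 = 328
y1_2 = 48
x_3 = 72
y_3 = 80
r_3 = 44
y_4 = 252
x_5 = 36
y_5 = 228
r_5 = 28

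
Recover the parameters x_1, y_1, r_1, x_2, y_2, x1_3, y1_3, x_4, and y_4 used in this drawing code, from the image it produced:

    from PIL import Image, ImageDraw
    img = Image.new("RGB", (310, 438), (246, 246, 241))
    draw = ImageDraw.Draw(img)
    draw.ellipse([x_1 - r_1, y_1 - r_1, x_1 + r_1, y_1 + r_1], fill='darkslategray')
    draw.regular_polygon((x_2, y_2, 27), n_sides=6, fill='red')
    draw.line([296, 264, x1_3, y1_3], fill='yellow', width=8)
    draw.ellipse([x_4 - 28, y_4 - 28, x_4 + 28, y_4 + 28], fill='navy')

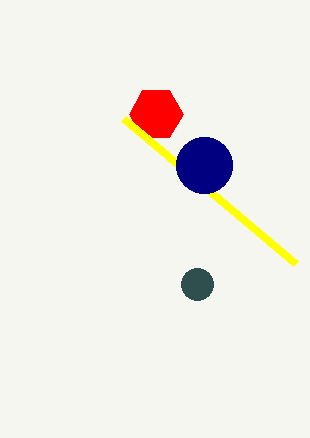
x_1 = 197
y_1 = 284
r_1 = 16
x_2 = 156
y_2 = 114
x1_3 = 124
y1_3 = 119
x_4 = 204
y_4 = 165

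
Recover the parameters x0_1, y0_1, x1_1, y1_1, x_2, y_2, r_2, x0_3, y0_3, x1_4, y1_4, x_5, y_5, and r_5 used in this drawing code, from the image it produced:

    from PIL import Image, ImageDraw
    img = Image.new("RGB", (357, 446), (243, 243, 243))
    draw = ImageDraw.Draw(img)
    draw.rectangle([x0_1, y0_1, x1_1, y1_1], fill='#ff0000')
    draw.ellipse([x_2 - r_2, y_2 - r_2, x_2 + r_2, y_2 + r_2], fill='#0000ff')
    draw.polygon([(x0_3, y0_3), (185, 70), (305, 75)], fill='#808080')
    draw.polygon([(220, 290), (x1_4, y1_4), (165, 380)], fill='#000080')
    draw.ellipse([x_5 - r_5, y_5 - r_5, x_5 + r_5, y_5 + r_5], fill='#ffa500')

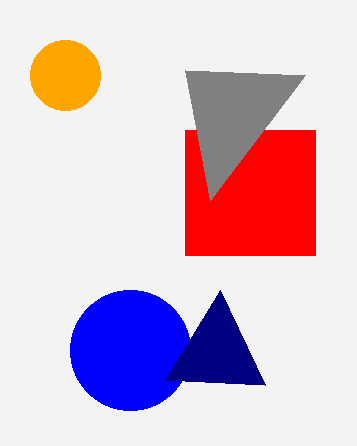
x0_1 = 185, y0_1 = 130, x1_1 = 315, y1_1 = 255, x_2 = 130, y_2 = 350, r_2 = 60, x0_3 = 210, y0_3 = 200, x1_4 = 265, y1_4 = 385, x_5 = 65, y_5 = 75, r_5 = 35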